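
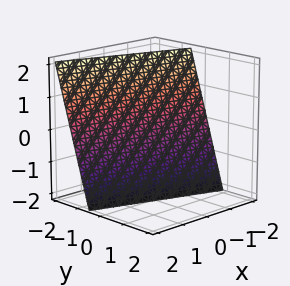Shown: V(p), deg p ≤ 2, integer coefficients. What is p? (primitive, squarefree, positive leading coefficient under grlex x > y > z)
1. deg p = 1.
2. From the visible intercepts: it crosses the x-axis at the gridline x = -2; it meets the z-axis at z = -2 (among the integer gridlines).
3. The integer polynomial consistent with all of this is the stated p.

x + 3*y + z + 2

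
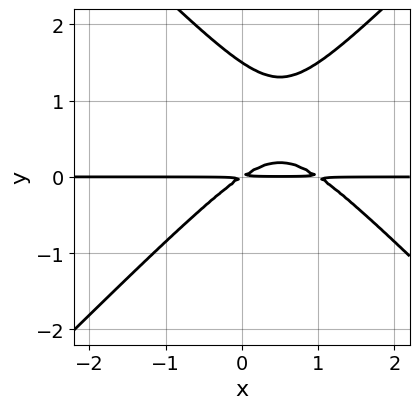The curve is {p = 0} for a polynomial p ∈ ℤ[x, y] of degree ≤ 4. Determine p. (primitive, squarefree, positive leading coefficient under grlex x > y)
2*x^2*y - 2*y^3 - 2*x*y + 3*y^2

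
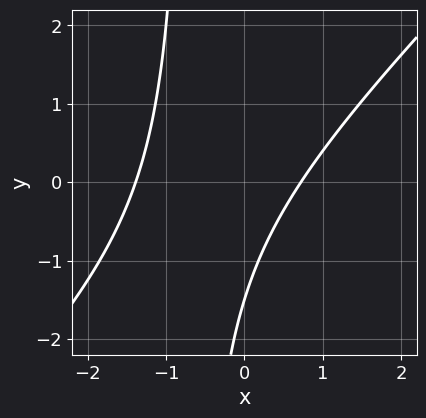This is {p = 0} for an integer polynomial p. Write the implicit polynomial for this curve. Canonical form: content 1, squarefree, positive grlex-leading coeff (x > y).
3*x^2 - 3*x*y + 2*x - 2*y - 3

(a) deg p = 2.
(b) Matching integer coefficients to the picture gives p.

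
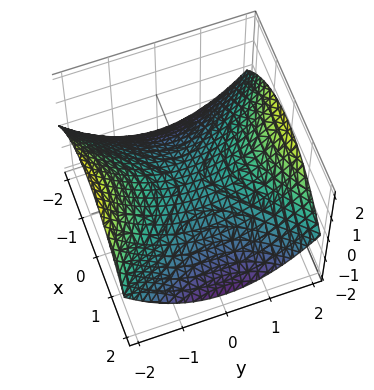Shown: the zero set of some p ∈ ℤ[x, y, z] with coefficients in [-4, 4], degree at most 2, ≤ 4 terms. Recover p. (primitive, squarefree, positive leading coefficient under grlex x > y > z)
deg p = 2.
Symmetries: the y ↦ −y reflection is a symmetry, so y appears only in even powers; mirror symmetry x ↦ −x ⇒ only even powers of x.
From the visible intercepts: one x-axis crossing is at x = 0; one z-axis crossing is at z = 0; it meets the y-axis at y = 0 (among the integer gridlines).
Assembling these constraints gives the stated polynomial.

x^2 - y^2 + 3*z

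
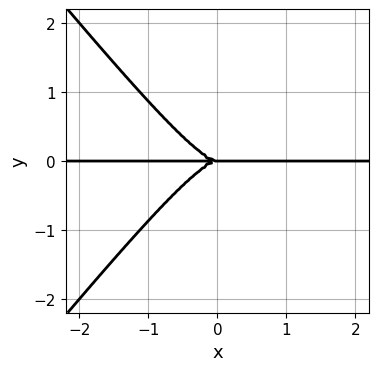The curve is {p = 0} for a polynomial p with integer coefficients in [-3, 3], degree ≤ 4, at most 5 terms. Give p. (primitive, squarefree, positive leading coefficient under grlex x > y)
3*x^3*y - 2*x*y^3 + 2*y^3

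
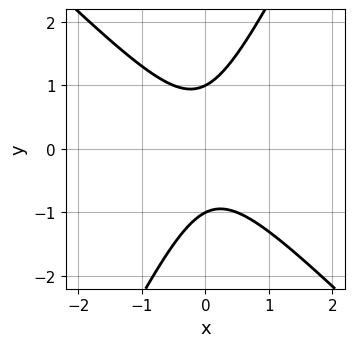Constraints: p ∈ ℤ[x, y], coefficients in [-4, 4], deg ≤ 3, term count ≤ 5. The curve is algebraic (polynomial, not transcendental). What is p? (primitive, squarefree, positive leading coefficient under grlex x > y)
(a) Degree: a generic line meets the curve in up to 2 points, so deg p = 2.
(b) From the visible intercepts: it misses every integer gridline on the x-axis; among the integer gridlines, it crosses the y-axis at y ∈ {-1, 1}.
(c) Together with the visible shape, these determine p as stated.

2*x^2 + x*y - y^2 + 1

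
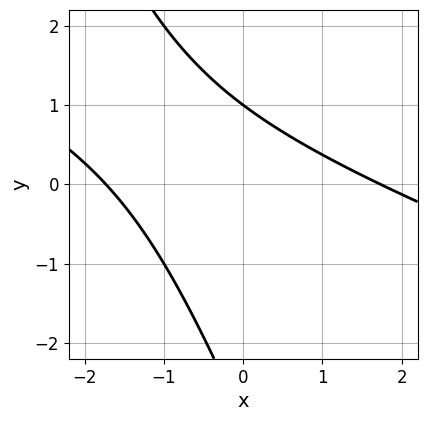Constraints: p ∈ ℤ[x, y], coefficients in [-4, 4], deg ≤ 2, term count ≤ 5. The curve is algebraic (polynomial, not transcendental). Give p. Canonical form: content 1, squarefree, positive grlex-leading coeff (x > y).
The degree is 2 — a generic line meets the curve in up to 2 points.
Observable constraints: it meets the y-axis at y = 1 (among the integer gridlines).
Fitting integer coefficients to these (and the overall shape) gives p.

x^2 + 3*x*y + y^2 + 2*y - 3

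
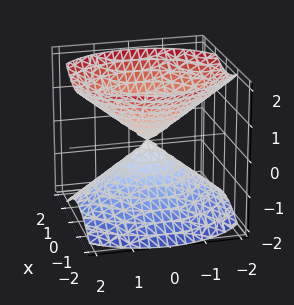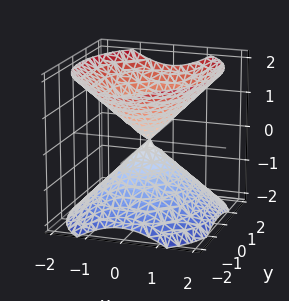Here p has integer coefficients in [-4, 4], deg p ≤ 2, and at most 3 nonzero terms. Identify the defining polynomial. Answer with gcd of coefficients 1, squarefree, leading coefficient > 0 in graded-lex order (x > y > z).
First, the picture has 2 separate pieces. They look like related sheets of one shape, so recover p as a whole.
Then, degree: a double cone through the origin; a quadric, so deg p = 2.
Next, symmetries: mirror symmetry y ↦ −y ⇒ only even powers of y; mirror symmetry z ↦ −z ⇒ only even powers of z; it's symmetric under x → −x, forcing even powers of x.
Then, from the axis intercepts and sections: it crosses the z-axis at the gridline z = 0; one x-axis crossing is at x = 0.
Finally, fitting integer coefficients to these (and the overall shape) gives p.

3*x^2 + 2*y^2 - 3*z^2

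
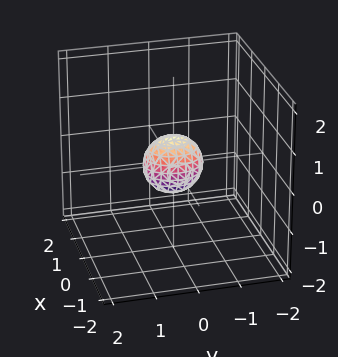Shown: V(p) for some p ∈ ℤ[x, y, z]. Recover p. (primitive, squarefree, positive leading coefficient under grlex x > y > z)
First, degree: a closed, bounded, convex surface; a quadric, so deg p = 2.
Next, symmetries: it's symmetric under x → −x, forcing even powers of x; the z ↦ −z reflection is a symmetry, so z appears only in even powers; mirror symmetry y ↦ −y ⇒ only even powers of y.
Finally, solving for integer coefficients yields p as stated.

3*x^2 + 2*y^2 + 2*z^2 - 1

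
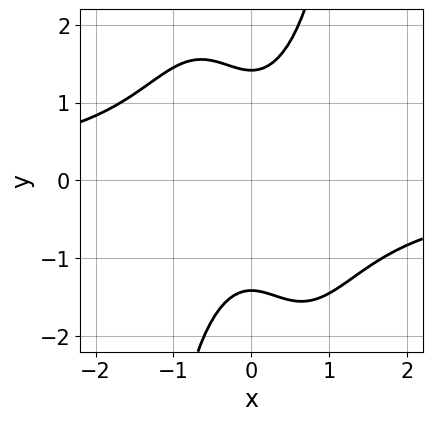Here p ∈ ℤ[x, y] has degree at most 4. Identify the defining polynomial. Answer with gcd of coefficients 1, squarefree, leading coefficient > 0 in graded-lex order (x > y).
1. deg p = 4. The shape is more complex than any degree-3 curve.
2. From the axis intercepts and sections: it misses every integer gridline on the x-axis.
3. Together with the visible shape, these determine p as stated.

2*x^3*y + 3*x^2 - y^2 + 2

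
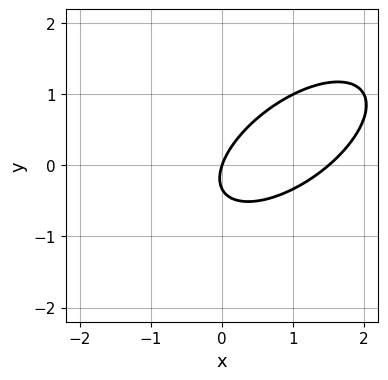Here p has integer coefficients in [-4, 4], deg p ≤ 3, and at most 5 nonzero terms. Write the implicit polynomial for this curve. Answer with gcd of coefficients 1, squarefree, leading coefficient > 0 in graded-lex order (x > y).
First, degree: the shape is more complex than any degree-1 curve, so deg p = 2.
Next, reading off the gridlines: it meets the x-axis at x = 0 (among the integer gridlines); it meets the y-axis at y = 0 (among the integer gridlines).
Finally, together with the visible shape, these determine p as stated.

2*x^2 - 3*x*y + 3*y^2 - 3*x + y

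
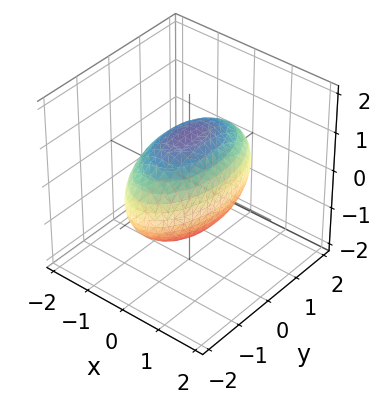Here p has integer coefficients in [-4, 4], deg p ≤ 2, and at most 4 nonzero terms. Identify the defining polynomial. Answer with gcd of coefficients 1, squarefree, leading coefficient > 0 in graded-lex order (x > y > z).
1. deg p = 2.
2. Symmetries: mirror symmetry z ↦ −z ⇒ only even powers of z; it's symmetric under x → −x, forcing even powers of x; the y ↦ −y reflection is a symmetry, so y appears only in even powers.
3. From the axis intercepts and sections: among the integer gridlines, it crosses the x-axis at x ∈ {-1, 1}.
4. Fitting integer coefficients to these (and the overall shape) gives p.

3*x^2 + y^2 + 2*z^2 - 3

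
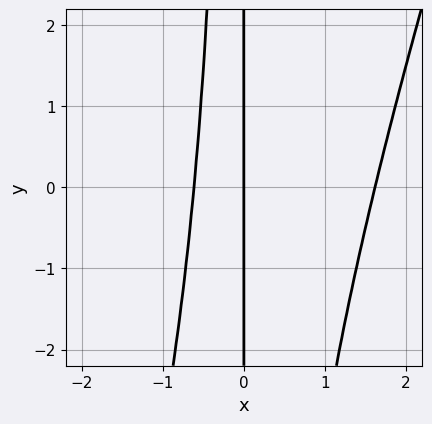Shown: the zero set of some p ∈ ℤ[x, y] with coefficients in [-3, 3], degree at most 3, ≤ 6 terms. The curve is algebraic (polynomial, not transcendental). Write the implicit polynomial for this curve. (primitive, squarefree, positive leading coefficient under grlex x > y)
3*x^3 - x^2*y - 3*x^2 - 3*x

First, the degree is 3 — no degree-2 curve has this shape.
Then, observable constraints: it meets the x-axis at x = 0 (among the integer gridlines); the visible y-axis segment lies entirely on the curve.
Finally, matching integer coefficients to the picture gives p.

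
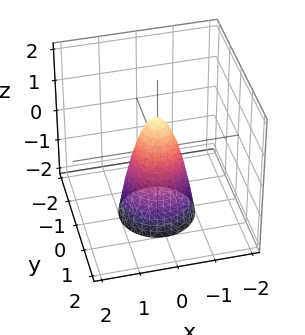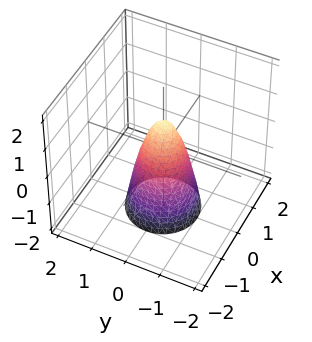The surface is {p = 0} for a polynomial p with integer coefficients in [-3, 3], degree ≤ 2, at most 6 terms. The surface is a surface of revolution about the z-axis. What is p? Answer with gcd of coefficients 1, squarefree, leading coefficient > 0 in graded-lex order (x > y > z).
1. deg p = 2. A generic line meets the surface in up to 2 points.
2. By symmetry, the surface is invariant under rotation about z: p = q(x² + y², z).
3. Observable constraints: one z-axis crossing is at z = 1; a circular section at z = 0 has radius between 0 and 1.
4. Assembling these constraints gives the stated polynomial.

3*x^2 + 3*y^2 + z - 1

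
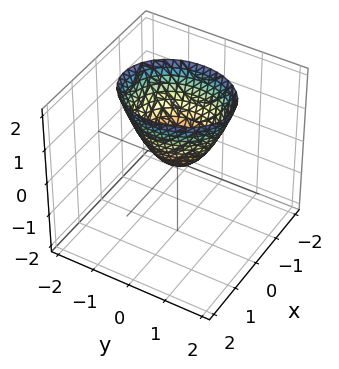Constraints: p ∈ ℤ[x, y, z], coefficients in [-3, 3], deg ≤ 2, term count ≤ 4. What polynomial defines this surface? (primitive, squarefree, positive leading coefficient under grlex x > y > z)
3*x^2 + 2*y^2 - 2*z

(a) deg p = 2. A single bowl opening along one axis; a quadric.
(b) Symmetries: the x ↦ −x reflection is a symmetry, so x appears only in even powers; the y ↦ −y reflection is a symmetry, so y appears only in even powers.
(c) Reading off the gridlines: it meets the y-axis at y = 0 (among the integer gridlines); it meets the z-axis at z = 0 (among the integer gridlines).
(d) The integer polynomial consistent with all of this is the stated p.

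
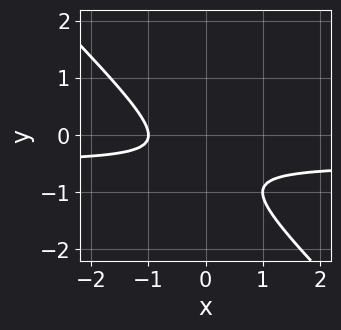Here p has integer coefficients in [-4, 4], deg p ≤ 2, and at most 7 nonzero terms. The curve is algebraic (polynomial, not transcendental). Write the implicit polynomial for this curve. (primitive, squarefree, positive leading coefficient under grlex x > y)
(a) The degree is 2 — no degree-1 curve has this shape.
(b) From the axis intercepts and sections: it crosses the x-axis at the gridline x = -1; the curve avoids every integer y-axis point in the box.
(c) Assembling these constraints gives the stated polynomial.

2*x*y + 2*y^2 + x + 2*y + 1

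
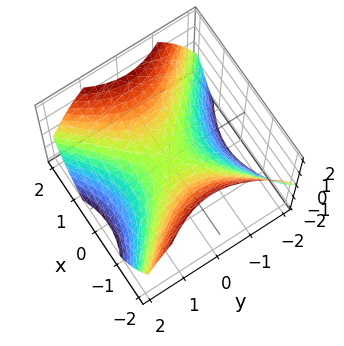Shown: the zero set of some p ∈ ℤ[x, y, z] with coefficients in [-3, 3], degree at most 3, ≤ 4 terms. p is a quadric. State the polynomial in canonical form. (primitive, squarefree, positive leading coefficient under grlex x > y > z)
2*x^2 - 2*y^2 - 3*z

1. Degree: a hyperbolic paraboloid; a quadric, so deg p = 2.
2. Symmetries: mirror symmetry x ↦ −x ⇒ only even powers of x; mirror symmetry y ↦ −y ⇒ only even powers of y.
3. Reading off the gridlines: it meets the z-axis at z = 0 (among the integer gridlines); it meets the x-axis at x = 0 (among the integer gridlines).
4. Assembling these constraints gives the stated polynomial.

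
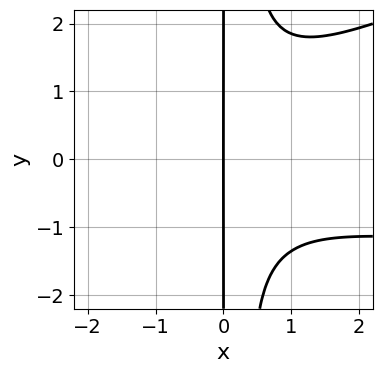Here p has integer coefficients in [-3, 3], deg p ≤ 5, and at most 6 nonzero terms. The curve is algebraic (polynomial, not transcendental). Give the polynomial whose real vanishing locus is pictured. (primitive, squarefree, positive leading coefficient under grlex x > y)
x^3*y - 3*x^2*y^2 + 2*x^3 + x*y^2 + 3*x

First, degree: a generic line meets the curve in up to 4 points, so deg p = 4.
Next, from the axis intercepts and sections: the visible y-axis segment lies entirely on the curve; one x-axis crossing is at x = 0.
Finally, fitting integer coefficients to these (and the overall shape) gives p.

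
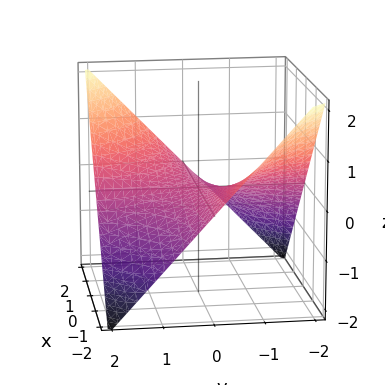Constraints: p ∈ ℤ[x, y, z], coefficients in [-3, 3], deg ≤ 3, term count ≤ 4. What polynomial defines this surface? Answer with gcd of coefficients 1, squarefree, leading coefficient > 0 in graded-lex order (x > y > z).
The degree is 2 — a hyperbolic paraboloid; a quadric.
From the visible intercepts: one z-axis crossing is at z = 0; the visible x-axis segment lies entirely on the surface.
Fitting integer coefficients to these (and the overall shape) gives p. Check: (0, 1, 0) on the y-axis lies on the surface, and p(0, 1, 0) = 0. ✓

x*y - 2*z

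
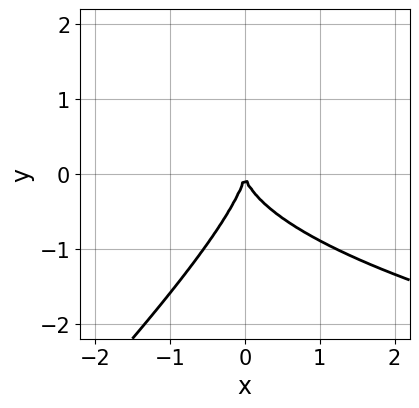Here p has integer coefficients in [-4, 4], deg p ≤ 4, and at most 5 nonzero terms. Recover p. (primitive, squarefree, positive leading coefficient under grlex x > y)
First, the degree is 3 — no degree-2 curve has this shape.
Next, from the axis intercepts and sections: it crosses the y-axis at the gridline y = 0; it crosses the x-axis at the gridline x = 0.
Finally, matching integer coefficients to the picture gives p.

2*x*y^2 - 2*y^3 - 3*x^2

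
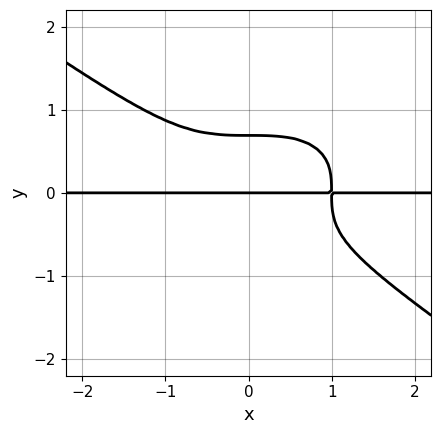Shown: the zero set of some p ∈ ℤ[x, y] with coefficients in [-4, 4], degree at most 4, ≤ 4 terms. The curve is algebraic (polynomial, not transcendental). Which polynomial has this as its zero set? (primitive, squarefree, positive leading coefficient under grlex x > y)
x^3*y + 3*y^4 - y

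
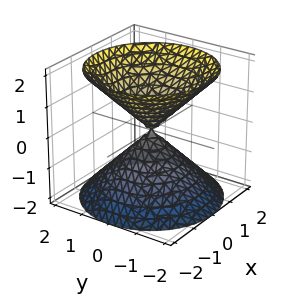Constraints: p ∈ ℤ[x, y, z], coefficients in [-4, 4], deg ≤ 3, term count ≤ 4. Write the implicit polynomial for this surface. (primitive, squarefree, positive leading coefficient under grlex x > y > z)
There are 2 components. Treating them together as one polynomial.
Degree: a double cone through the origin; a quadric, so deg p = 2.
By symmetry, every cross-section ⟂ z is a circle, so x, y appear only via x² + y²; the z ↦ −z reflection is a symmetry, so z appears only in even powers.
Reading off the gridlines: a circular section at z = 1 has radius exactly 1; it meets the x-axis at x = 0 (among the integer gridlines); it crosses the z-axis at the gridline z = 0; one y-axis crossing is at y = 0.
Putting this together gives p.

x^2 + y^2 - z^2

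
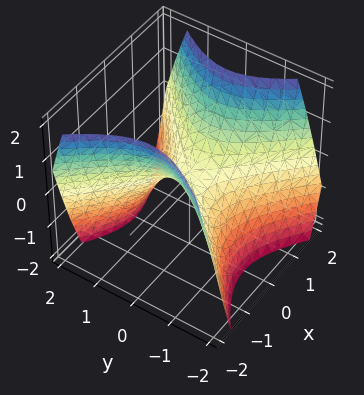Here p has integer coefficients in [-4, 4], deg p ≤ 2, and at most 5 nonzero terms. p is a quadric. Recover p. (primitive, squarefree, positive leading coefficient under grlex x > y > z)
x^2 - y^2 - z

1. The degree is 2 — a hyperbolic paraboloid; a quadric.
2. Symmetries: mirror symmetry y ↦ −y ⇒ only even powers of y; it's symmetric under x → −x, forcing even powers of x.
3. From the visible intercepts: it crosses the y-axis at the gridline y = 0; it meets the z-axis at z = 0 (among the integer gridlines); it meets the x-axis at x = 0 (among the integer gridlines).
4. Putting this together gives p.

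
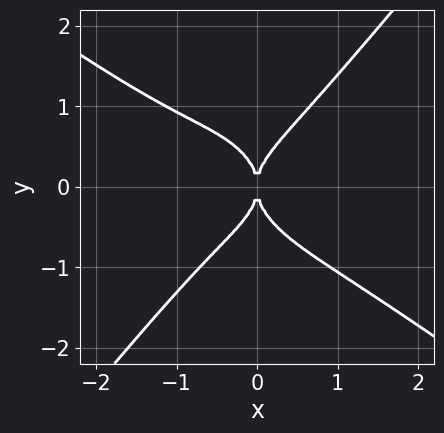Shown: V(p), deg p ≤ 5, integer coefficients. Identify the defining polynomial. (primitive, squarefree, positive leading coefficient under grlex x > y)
First, the degree is 4 — no degree-3 curve has this shape.
Then, reading off the gridlines: one y-axis crossing is at y = 0; it meets the x-axis at x = 0 (among the integer gridlines).
Finally, putting this together gives p.

3*x^4 + 3*x^3*y - 3*y^4 + x^3 + 3*x^2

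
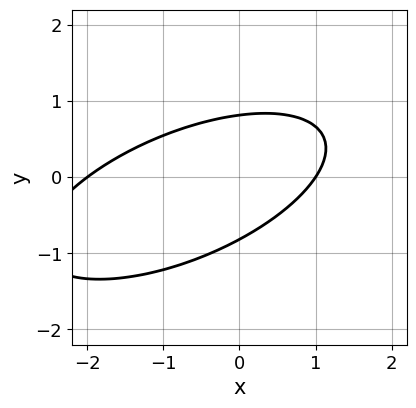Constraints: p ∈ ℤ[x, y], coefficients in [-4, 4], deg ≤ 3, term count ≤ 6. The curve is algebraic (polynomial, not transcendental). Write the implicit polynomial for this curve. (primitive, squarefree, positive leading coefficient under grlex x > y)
x^2 - 2*x*y + 3*y^2 + x - 2

The degree is 2 — a generic line meets the curve in up to 2 points.
From the axis intercepts and sections: among the integer gridlines, it crosses the x-axis at x ∈ {-2, 1}.
The integer polynomial consistent with all of this is the stated p.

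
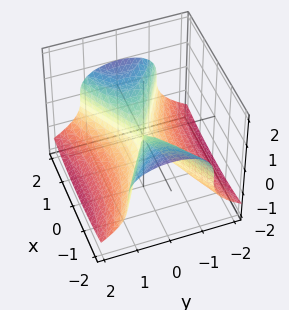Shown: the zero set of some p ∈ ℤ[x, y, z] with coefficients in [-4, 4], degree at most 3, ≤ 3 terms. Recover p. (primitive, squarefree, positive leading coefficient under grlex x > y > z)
(a) The degree is 3 — the shape is more complex than any degree-2 surface.
(b) Reading off the gridlines: it meets the z-axis at z = 0 (among the integer gridlines); one x-axis crossing is at x = 0; one y-axis crossing is at y = 0.
(c) The integer polynomial consistent with all of this is the stated p.

3*z^3 - x^2 + 3*y^2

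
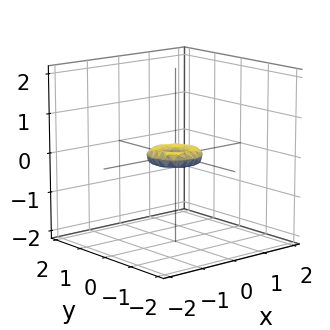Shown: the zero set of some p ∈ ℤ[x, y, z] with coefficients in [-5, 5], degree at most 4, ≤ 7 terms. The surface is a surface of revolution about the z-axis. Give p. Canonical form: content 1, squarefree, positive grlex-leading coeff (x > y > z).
2*x^4 + 4*x^2*y^2 + 2*y^4 - x^2 - y^2 + 3*z^2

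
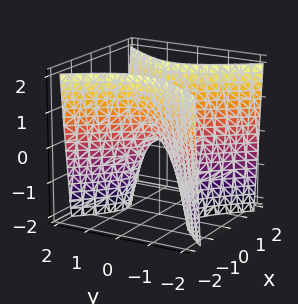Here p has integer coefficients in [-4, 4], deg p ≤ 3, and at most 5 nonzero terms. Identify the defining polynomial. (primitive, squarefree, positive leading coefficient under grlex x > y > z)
3*x^2 - 2*y^2 - z

First, deg p = 2. A saddle surface; a quadric.
Then, symmetries: the y ↦ −y reflection is a symmetry, so y appears only in even powers; the x ↦ −x reflection is a symmetry, so x appears only in even powers.
Next, reading off the gridlines: one z-axis crossing is at z = 0; it crosses the y-axis at the gridline y = 0.
Finally, fitting integer coefficients to these (and the overall shape) gives p.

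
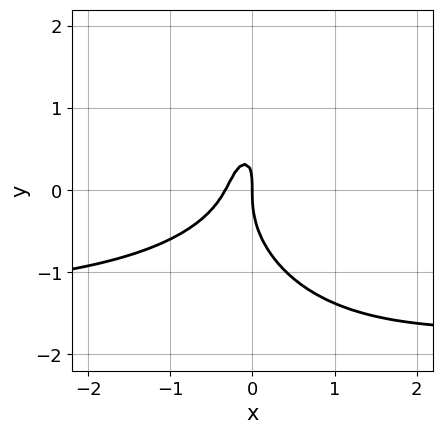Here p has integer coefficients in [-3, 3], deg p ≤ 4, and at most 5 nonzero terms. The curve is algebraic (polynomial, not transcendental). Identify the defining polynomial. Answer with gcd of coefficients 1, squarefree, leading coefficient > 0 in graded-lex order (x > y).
Degree: no degree-2 curve has this shape, so deg p = 3.
Checking where it meets the axes: it meets the x-axis at x = 0 (among the integer gridlines); it crosses the y-axis at the gridline y = 0.
Fitting integer coefficients to these (and the overall shape) gives p.

2*x^2*y + y^3 + 3*x^2 - x*y + x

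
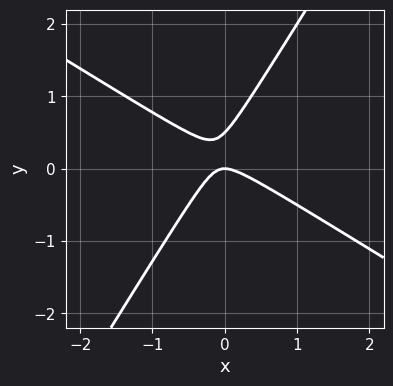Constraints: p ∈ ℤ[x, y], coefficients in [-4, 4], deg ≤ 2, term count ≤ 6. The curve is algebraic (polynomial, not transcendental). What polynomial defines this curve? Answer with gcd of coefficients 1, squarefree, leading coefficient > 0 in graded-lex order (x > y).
First, the degree is 2 — a generic line meets the curve in up to 2 points.
Next, from the visible intercepts: it meets the x-axis at x = 0 (among the integer gridlines); one y-axis crossing is at y = 0.
Finally, assembling these constraints gives the stated polynomial.

2*x^2 + 2*x*y - 2*y^2 + y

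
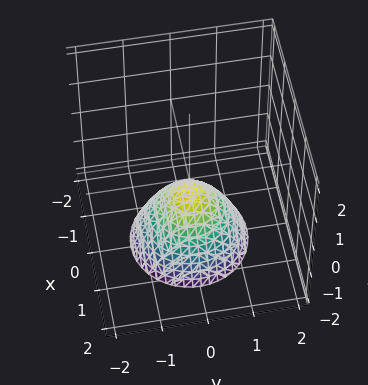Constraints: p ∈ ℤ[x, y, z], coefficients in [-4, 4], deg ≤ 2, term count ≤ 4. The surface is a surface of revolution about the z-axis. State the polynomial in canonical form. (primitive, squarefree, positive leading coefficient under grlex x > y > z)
2*x^2 + 2*y^2 + 2*z + 1

deg p = 2. A generic line meets the surface in up to 2 points.
Symmetries: rotational symmetry about the z-axis ⇒ p depends on x, y only through x² + y².
From the visible intercepts: the surface avoids every integer y-axis point in the box; a circular section at z = -1 has radius between 0 and 1; no x-intercept at any integer in the box.
The integer polynomial consistent with all of this is the stated p.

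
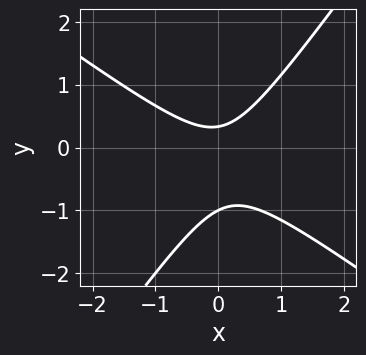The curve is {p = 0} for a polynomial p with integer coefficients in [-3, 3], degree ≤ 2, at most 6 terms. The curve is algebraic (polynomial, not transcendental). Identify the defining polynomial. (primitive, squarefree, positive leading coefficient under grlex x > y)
(a) deg p = 2. No degree-1 curve has this shape.
(b) Checking where it meets the axes: one y-axis crossing is at y = -1; it misses every integer gridline on the x-axis.
(c) Fitting integer coefficients to these (and the overall shape) gives p.

3*x^2 + 2*x*y - 3*y^2 - 2*y + 1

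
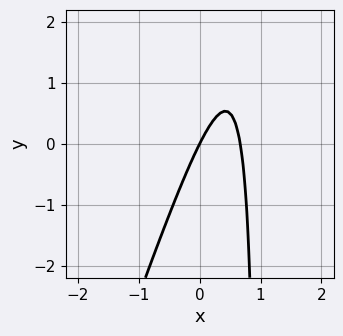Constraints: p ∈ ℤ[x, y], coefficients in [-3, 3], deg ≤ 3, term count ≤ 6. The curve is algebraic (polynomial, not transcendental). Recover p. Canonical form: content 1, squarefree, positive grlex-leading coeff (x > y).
(a) Degree: no degree-1 curve has this shape, so deg p = 2.
(b) Checking where it meets the axes: one y-axis crossing is at y = 0; one x-axis crossing is at x = 0.
(c) Fitting integer coefficients to these (and the overall shape) gives p.

3*x^2 - x*y - 2*x + y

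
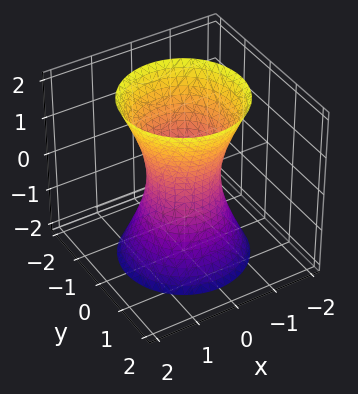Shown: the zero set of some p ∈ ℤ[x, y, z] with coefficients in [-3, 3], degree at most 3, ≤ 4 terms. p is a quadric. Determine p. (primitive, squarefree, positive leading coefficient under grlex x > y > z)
First, the degree is 2 — an hourglass — one-sheet hyperboloid; a quadric.
Then, symmetries: rotational symmetry about the z-axis ⇒ p depends on x, y only through x² + y²; the z ↦ −z reflection is a symmetry, so z appears only in even powers.
Next, observable constraints: a circular section at z = -1 has radius exactly 1; it misses every integer gridline on the z-axis.
Finally, solving for integer coefficients yields p as stated.

3*x^2 + 3*y^2 - z^2 - 2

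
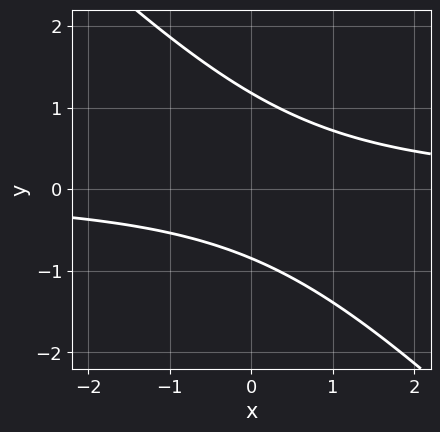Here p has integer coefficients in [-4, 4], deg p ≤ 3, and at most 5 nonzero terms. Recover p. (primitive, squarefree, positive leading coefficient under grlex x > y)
3*x*y + 3*y^2 - y - 3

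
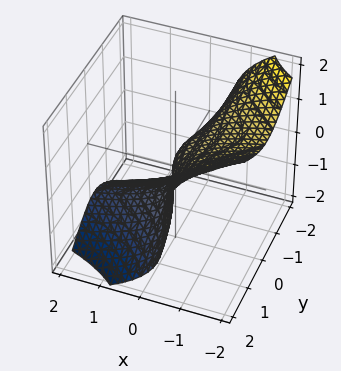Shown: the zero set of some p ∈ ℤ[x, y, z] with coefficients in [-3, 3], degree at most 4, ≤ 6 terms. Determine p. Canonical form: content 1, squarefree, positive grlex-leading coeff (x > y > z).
3*x*y^2 + 2*z^3 + 2*y^2 + 3*x

Degree: the shape is more complex than any degree-2 surface, so deg p = 3.
From the axis intercepts and sections: it crosses the y-axis at the gridline y = 0; it crosses the z-axis at the gridline z = 0.
Together with the visible shape, these determine p as stated.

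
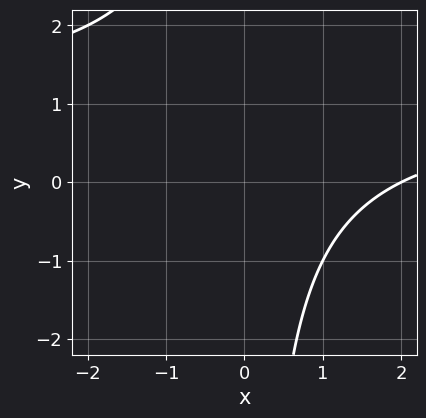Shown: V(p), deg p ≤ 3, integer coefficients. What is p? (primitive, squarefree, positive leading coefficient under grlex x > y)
deg p = 2.
Against the integer gridlines: it misses every integer gridline on the y-axis; one x-axis crossing is at x = 2.
Together with the visible shape, these determine p as stated.

x*y - x + 2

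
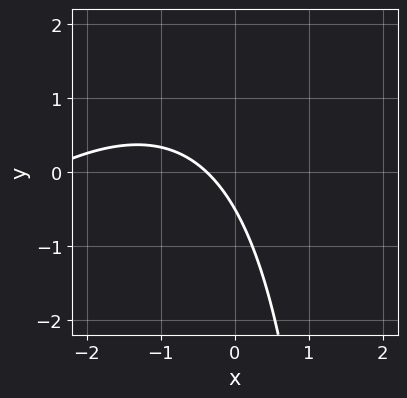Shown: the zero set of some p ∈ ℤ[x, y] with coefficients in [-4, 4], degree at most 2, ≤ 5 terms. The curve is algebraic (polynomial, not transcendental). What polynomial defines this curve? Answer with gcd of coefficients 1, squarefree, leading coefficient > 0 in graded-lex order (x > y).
x^2 - x*y + 3*x + 2*y + 1

First, degree: the shape is more complex than any degree-1 curve, so deg p = 2.
Finally, the integer polynomial consistent with all of this is the stated p.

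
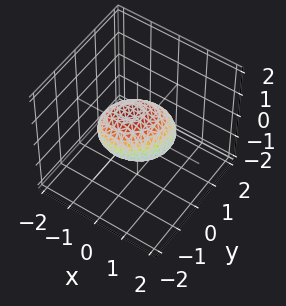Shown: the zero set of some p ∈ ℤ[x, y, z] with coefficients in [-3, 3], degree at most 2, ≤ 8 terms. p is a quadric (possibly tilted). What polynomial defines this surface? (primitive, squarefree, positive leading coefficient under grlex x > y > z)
2*x^2 - x*y + x*z + 2*y^2 + 3*z^2 - 2

First, degree: no degree-1 surface has this shape, so deg p = 2.
Then, from the axis intercepts and sections: the x-axis gridline crossings are at x ∈ {-1, 1}; the y-axis gridline crossings are at y ∈ {-1, 1}.
Finally, the integer polynomial consistent with all of this is the stated p.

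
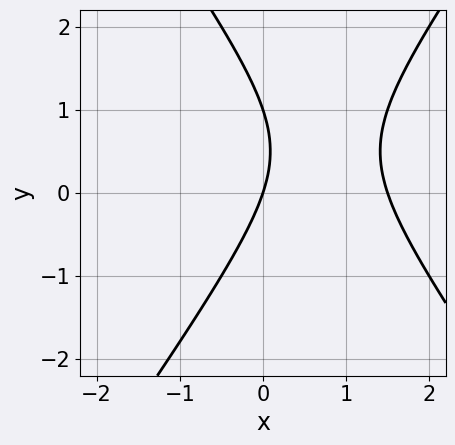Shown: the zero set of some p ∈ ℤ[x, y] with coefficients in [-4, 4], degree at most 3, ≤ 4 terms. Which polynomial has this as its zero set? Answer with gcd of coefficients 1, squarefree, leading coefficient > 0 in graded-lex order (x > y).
2*x^2 - y^2 - 3*x + y

The degree is 2 — the shape is more complex than any degree-1 curve.
From the visible intercepts: among the integer gridlines, it crosses the y-axis at y ∈ {0, 1}; it meets the x-axis at x = 0 (among the integer gridlines).
Solving for integer coefficients yields p as stated.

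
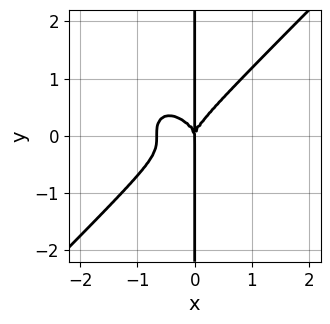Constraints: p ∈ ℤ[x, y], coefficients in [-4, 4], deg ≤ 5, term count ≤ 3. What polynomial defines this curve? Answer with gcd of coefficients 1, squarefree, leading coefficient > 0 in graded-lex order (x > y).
3*x^4 - 3*x*y^3 + 2*x^3

1. Degree: a generic line meets the curve in up to 4 points, so deg p = 4.
2. Observable constraints: every point of the y-axis in the box is on the curve; it meets the x-axis at x = 0 (among the integer gridlines).
3. Assembling these constraints gives the stated polynomial.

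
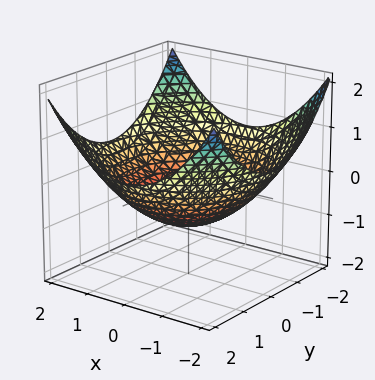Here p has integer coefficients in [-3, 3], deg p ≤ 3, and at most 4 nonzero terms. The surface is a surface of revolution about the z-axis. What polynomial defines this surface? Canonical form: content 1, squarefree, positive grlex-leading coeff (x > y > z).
x^2 + y^2 - 3*z - 3

(a) The degree is 2 — the shape is more complex than any degree-1 surface.
(b) By symmetry, every cross-section ⟂ z is a circle, so x, y appear only via x² + y².
(c) From the axis intercepts and sections: a circular section at z = 0 has radius between 1 and 2; it meets the z-axis at z = -1 (among the integer gridlines).
(d) Assembling these constraints gives the stated polynomial.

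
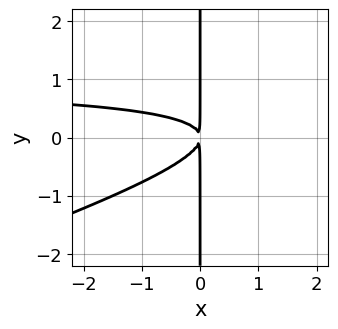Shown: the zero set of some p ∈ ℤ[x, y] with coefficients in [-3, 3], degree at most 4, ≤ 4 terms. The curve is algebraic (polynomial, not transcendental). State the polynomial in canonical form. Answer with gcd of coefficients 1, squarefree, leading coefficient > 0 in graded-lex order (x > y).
(a) deg p = 3. The shape is more complex than any degree-2 curve.
(b) Against the integer gridlines: the visible y-axis segment lies entirely on the curve.
(c) Matching integer coefficients to the picture gives p.

x^2*y - 3*x*y^2 - x^2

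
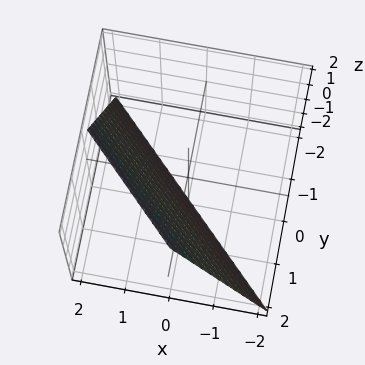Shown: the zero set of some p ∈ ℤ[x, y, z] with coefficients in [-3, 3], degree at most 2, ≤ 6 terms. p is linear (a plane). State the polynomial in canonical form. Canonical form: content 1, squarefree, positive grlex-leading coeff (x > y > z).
2*x + 2*y - z - 2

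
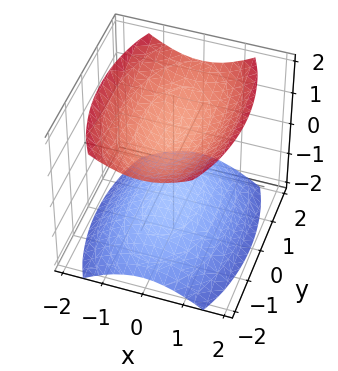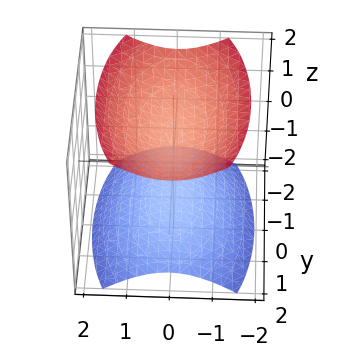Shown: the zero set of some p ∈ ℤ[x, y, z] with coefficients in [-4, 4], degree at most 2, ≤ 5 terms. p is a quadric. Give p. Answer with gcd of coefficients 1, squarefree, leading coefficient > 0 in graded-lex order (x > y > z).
3*x^2 + y^2 - 3*z^2 + 3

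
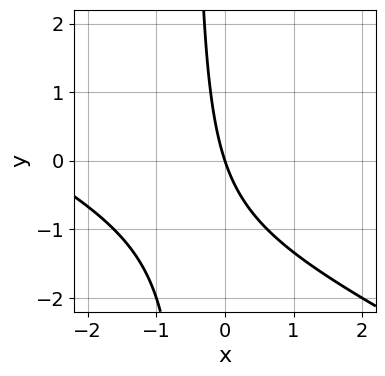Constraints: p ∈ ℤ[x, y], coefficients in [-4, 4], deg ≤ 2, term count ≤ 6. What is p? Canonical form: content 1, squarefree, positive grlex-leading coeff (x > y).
x^2 + 2*x*y + 3*x + y

The degree is 2 — no degree-1 curve has this shape.
Observable constraints: one x-axis crossing is at x = 0; it crosses the y-axis at the gridline y = 0.
Solving for integer coefficients yields p as stated.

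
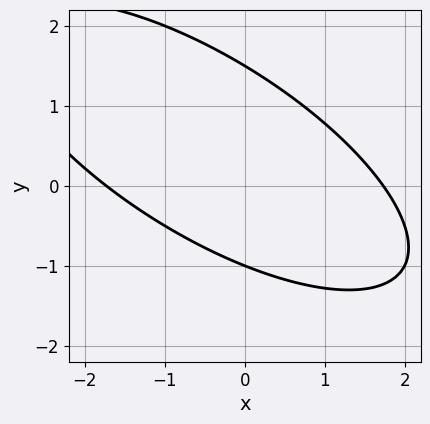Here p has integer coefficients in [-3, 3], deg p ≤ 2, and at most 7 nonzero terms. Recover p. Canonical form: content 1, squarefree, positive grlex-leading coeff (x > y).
(a) deg p = 2.
(b) Against the integer gridlines: it crosses the y-axis at the gridline y = -1.
(c) These observations pin down the coefficients.

x^2 + 2*x*y + 2*y^2 - y - 3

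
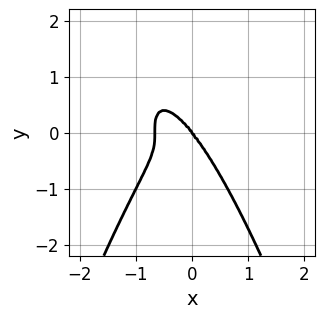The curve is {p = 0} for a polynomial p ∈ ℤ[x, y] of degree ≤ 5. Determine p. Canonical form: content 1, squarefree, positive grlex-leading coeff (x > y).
(a) Degree: a generic line meets the curve in up to 4 points, so deg p = 4.
(b) Observable constraints: one x-axis crossing is at x = 0; it meets the y-axis at y = 0 (among the integer gridlines).
(c) These observations pin down the coefficients.

3*x^4 + 2*x^3 + y^3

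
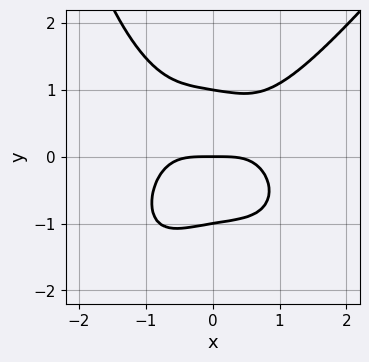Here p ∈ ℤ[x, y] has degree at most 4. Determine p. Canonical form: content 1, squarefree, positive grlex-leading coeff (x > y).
2*x^4 - x*y^3 - 3*y^3 + 3*y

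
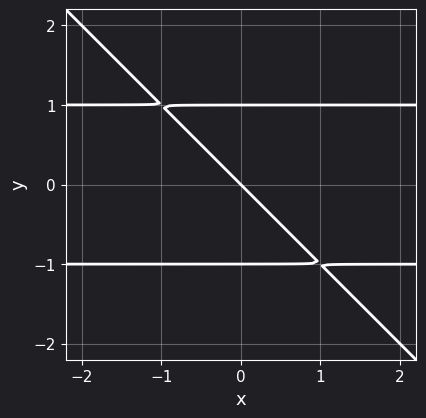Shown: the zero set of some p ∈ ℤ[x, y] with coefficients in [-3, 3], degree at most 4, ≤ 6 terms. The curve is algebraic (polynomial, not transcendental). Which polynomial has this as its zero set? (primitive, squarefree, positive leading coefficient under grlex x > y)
(a) Degree: the shape is more complex than any degree-2 curve, so deg p = 3.
(b) From the axis intercepts and sections: the y-axis gridline crossings are at y ∈ {-1, 0, 1}; it meets the x-axis at x = 0 (among the integer gridlines).
(c) Assembling these constraints gives the stated polynomial.

x*y^2 + y^3 - x - y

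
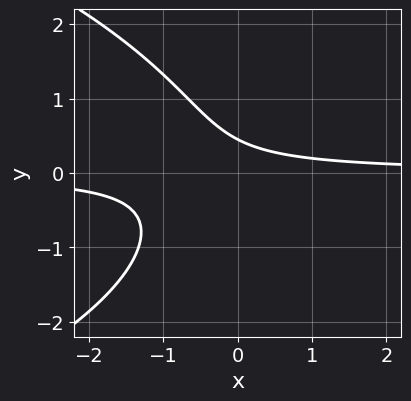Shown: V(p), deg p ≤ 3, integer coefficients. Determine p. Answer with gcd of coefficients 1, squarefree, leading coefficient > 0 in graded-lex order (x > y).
y^3 + 3*x*y + 2*y - 1

1. The degree is 3 — the shape is more complex than any degree-2 curve.
2. Against the integer gridlines: no x-intercept at any integer in the box.
3. Together with the visible shape, these determine p as stated.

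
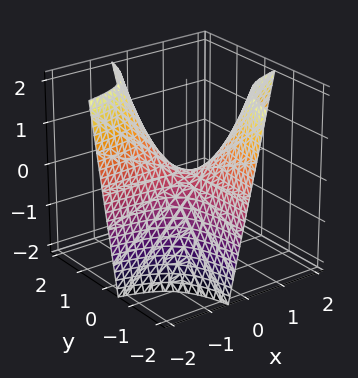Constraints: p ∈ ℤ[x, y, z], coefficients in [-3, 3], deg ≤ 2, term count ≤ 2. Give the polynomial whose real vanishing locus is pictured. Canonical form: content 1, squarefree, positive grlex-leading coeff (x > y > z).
2*x*y + z

(a) Degree: the shape is more complex than any degree-1 surface, so deg p = 2.
(b) Observable constraints: every point of the x-axis in the box is on the surface; every point of the y-axis in the box is on the surface.
(c) Fitting integer coefficients to these (and the overall shape) gives p.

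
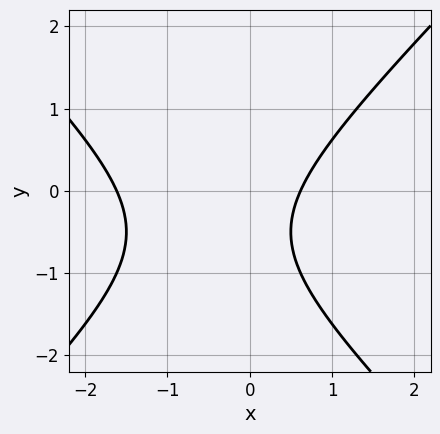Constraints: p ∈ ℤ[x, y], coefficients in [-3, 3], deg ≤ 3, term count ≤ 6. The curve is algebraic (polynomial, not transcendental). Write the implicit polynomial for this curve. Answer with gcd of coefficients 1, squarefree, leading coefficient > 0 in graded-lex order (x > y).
x^2 - y^2 + x - y - 1

1. The degree is 2 — no degree-1 curve has this shape.
2. Checking where it meets the axes: it misses every integer gridline on the y-axis.
3. These observations pin down the coefficients.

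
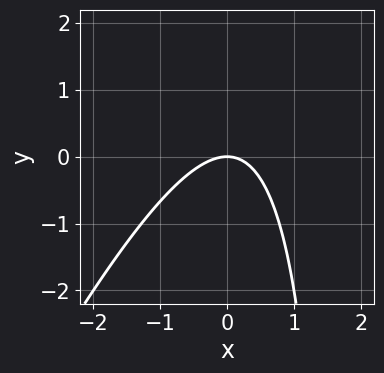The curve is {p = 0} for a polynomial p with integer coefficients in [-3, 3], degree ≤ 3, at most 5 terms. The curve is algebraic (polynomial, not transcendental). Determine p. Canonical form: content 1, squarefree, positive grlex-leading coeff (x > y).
First, degree: a generic line meets the curve in up to 2 points, so deg p = 2.
Then, against the integer gridlines: it meets the y-axis at y = 0 (among the integer gridlines); one x-axis crossing is at x = 0.
Finally, assembling these constraints gives the stated polynomial.

2*x^2 - x*y + 2*y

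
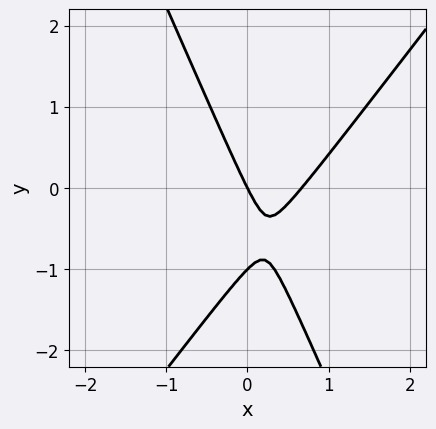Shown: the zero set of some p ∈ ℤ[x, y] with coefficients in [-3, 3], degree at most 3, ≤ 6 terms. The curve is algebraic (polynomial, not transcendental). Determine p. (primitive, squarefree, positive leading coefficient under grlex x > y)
3*x^2 - x*y - y^2 - 2*x - y

1. Degree: a generic line meets the curve in up to 2 points, so deg p = 2.
2. From the visible intercepts: among the integer gridlines, it crosses the y-axis at y ∈ {-1, 0}; it crosses the x-axis at the gridline x = 0.
3. Solving for integer coefficients yields p as stated.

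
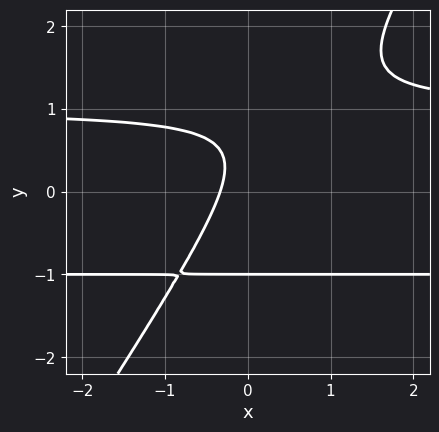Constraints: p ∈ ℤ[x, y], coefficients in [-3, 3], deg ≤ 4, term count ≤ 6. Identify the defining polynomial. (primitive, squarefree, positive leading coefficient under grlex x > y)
1. Degree: the shape is more complex than any degree-2 curve, so deg p = 3.
2. Against the integer gridlines: one y-axis crossing is at y = -1.
3. Matching integer coefficients to the picture gives p.

3*x*y^2 - 2*y^3 - 3*x + y - 1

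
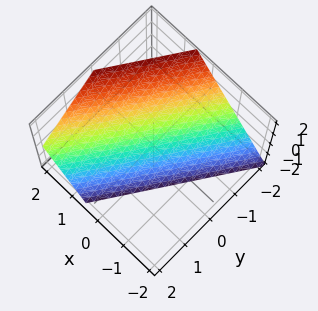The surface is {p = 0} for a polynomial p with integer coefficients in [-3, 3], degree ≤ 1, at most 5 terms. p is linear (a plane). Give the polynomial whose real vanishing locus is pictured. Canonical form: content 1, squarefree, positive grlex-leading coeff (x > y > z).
3*x - 2*y - 2*z - 2

First, deg p = 1.
Next, from the axis intercepts and sections: one y-axis crossing is at y = -1; it meets the z-axis at z = -1 (among the integer gridlines).
Finally, together with the visible shape, these determine p as stated.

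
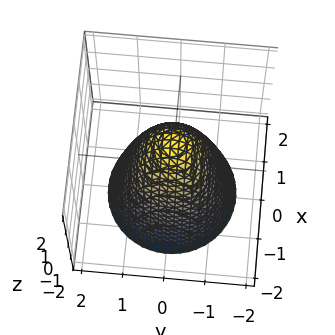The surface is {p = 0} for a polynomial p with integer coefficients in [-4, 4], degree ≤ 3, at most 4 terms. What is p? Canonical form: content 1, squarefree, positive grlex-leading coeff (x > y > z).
deg p = 2.
Symmetries: the surface is invariant under rotation about z: p = q(x² + y², z).
Checking where it meets the axes: the x-axis gridline crossings are at x ∈ {-1, 1}; among the integer gridlines, it crosses the y-axis at y ∈ {-1, 1}; a circular section at z = -1 has radius between 1 and 2.
These observations pin down the coefficients.

3*x^2 + 3*y^2 + 2*z - 3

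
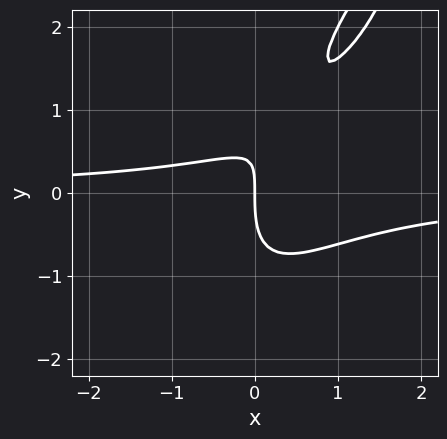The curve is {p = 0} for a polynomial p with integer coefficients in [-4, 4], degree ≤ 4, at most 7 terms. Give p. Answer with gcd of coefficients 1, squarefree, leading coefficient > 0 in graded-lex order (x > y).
3*x^2*y - 3*x*y^2 + y^3 - 2*x*y + 2*x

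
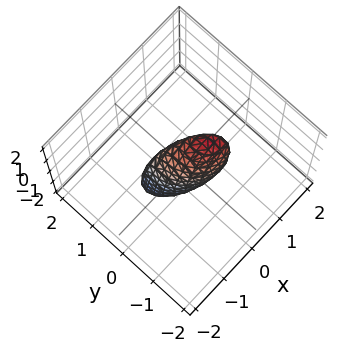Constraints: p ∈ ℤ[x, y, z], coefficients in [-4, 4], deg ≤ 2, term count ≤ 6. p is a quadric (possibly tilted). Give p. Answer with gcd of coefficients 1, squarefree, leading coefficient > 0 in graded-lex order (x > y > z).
3*x^2 + 3*x*y - 2*x*z + 3*y^2 + z^2 - 1

1. deg p = 2. The shape is more complex than any degree-1 surface.
2. Reading off the gridlines: the z-axis gridline crossings are at z ∈ {-1, 1}.
3. Assembling these constraints gives the stated polynomial.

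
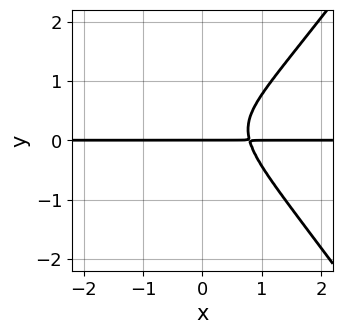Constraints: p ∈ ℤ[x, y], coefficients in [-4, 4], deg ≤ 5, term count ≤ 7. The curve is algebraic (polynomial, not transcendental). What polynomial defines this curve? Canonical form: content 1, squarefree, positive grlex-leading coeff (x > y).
2*x^3*y - x*y^3 - 2*y^3 + y^2 - y

1. deg p = 4.
2. Against the integer gridlines: the visible x-axis segment lies entirely on the curve; it meets the y-axis at y = 0 (among the integer gridlines).
3. The integer polynomial consistent with all of this is the stated p.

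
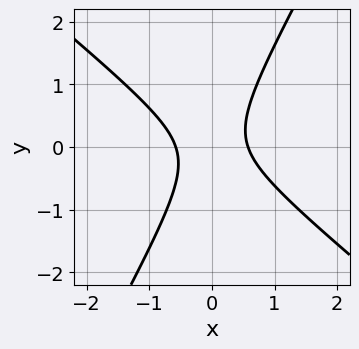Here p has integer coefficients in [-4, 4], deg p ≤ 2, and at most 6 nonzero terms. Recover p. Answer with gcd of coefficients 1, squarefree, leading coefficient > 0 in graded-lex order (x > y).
The degree is 2 — the shape is more complex than any degree-1 curve.
From the axis intercepts and sections: the curve avoids every integer y-axis point in the box.
These observations pin down the coefficients.

3*x^2 + 2*x*y - 2*y^2 - 1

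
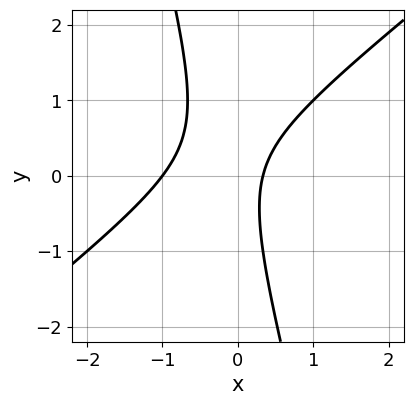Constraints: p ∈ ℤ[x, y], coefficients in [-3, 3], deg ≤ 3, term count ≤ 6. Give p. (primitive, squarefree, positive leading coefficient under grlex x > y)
(a) The degree is 2 — the shape is more complex than any degree-1 curve.
(b) From the axis intercepts and sections: it meets the x-axis at x = -1 (among the integer gridlines); the curve avoids every integer y-axis point in the box.
(c) The integer polynomial consistent with all of this is the stated p.

3*x^2 - 3*x*y - y^2 + 2*x - 1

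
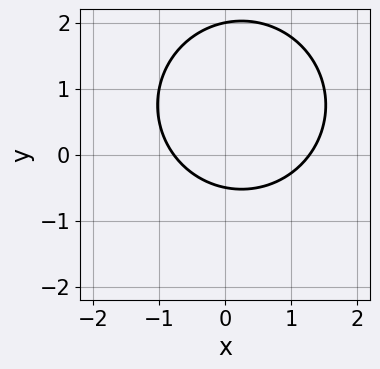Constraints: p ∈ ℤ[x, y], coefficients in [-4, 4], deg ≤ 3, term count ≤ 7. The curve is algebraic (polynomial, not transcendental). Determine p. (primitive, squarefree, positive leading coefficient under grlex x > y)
The degree is 2 — a generic line meets the curve in up to 2 points.
Reading off the gridlines: it crosses the y-axis at the gridline y = 2.
The integer polynomial consistent with all of this is the stated p.

2*x^2 + 2*y^2 - x - 3*y - 2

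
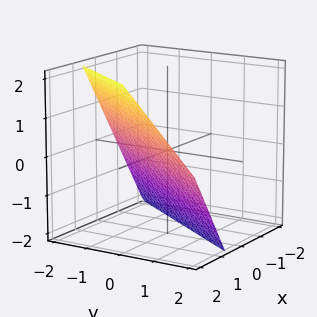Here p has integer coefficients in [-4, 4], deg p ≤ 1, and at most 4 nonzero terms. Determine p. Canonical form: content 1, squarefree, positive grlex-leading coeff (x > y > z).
First, deg p = 1. The surface is flat (a plane).
Next, from the axis intercepts and sections: it meets the z-axis at z = -1 (among the integer gridlines); it meets the y-axis at y = -1 (among the integer gridlines).
Finally, together with the visible shape, these determine p as stated.

3*x - 2*y - 2*z - 2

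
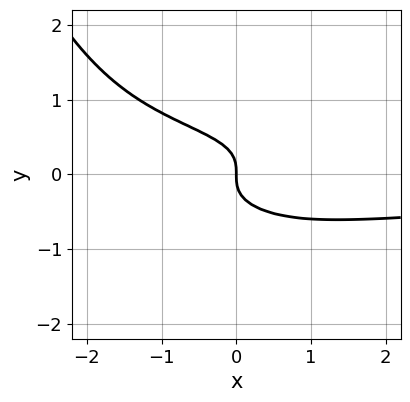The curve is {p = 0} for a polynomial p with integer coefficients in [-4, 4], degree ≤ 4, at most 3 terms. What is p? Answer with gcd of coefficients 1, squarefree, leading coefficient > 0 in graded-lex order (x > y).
1. The degree is 4 — a generic line meets the curve in up to 4 points.
2. Against the integer gridlines: it meets the y-axis at y = 0 (among the integer gridlines); it meets the x-axis at x = 0 (among the integer gridlines).
3. Matching integer coefficients to the picture gives p.

x^2*y^2 - 3*y^3 - x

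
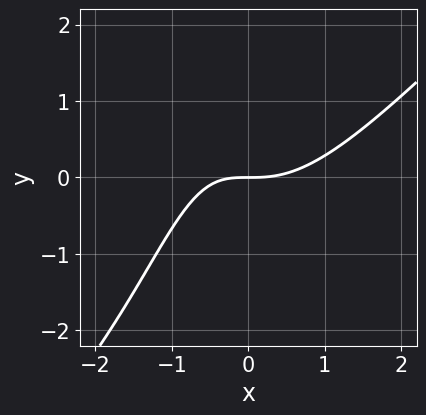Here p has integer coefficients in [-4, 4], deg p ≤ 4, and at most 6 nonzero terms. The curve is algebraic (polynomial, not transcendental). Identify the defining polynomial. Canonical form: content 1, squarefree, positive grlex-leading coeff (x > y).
2*x^3 - 2*x^2*y - 2*x*y - 3*y

First, degree: the shape is more complex than any degree-2 curve, so deg p = 3.
Then, observable constraints: it meets the y-axis at y = 0 (among the integer gridlines); one x-axis crossing is at x = 0.
Finally, putting this together gives p.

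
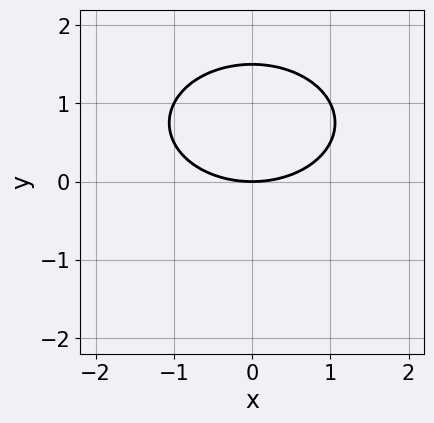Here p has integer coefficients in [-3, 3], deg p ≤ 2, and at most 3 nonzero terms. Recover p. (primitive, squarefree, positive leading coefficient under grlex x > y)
First, the degree is 2 — a generic line meets the curve in up to 2 points.
Then, symmetries: mirror symmetry x ↦ −x ⇒ only even powers of x.
Then, from the visible intercepts: one y-axis crossing is at y = 0; one x-axis crossing is at x = 0.
Finally, these observations pin down the coefficients.

x^2 + 2*y^2 - 3*y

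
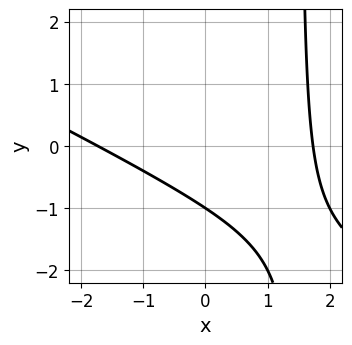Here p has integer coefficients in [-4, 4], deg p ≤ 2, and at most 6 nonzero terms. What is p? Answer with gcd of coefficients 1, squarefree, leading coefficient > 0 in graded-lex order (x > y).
1. deg p = 2. A generic line meets the curve in up to 2 points.
2. Against the integer gridlines: it crosses the y-axis at the gridline y = -1.
3. Solving for integer coefficients yields p as stated.

x^2 + 2*x*y - 3*y - 3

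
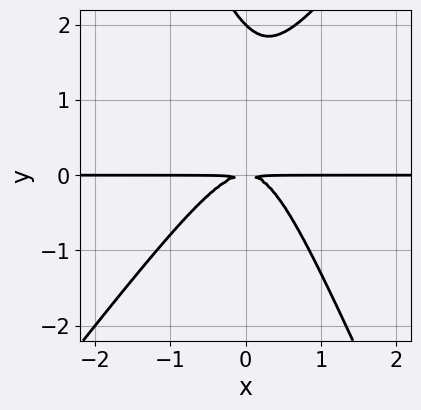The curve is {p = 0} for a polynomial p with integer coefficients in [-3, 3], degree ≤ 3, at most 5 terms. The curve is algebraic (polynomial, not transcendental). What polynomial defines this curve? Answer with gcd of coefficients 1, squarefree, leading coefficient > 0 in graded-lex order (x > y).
3*x^2*y - x*y^2 - y^3 + 2*y^2

1. The degree is 3 — the shape is more complex than any degree-2 curve.
2. Against the integer gridlines: every point of the x-axis in the box is on the curve; one y-axis crossing is at y = 2.
3. Assembling these constraints gives the stated polynomial.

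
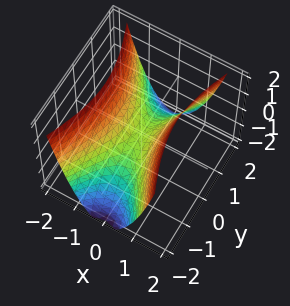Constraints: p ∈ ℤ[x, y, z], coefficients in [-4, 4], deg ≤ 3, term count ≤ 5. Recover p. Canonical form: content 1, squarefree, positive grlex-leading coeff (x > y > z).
3*x^2 - y^2 - 2*z

First, degree: a hyperbolic paraboloid; a quadric, so deg p = 2.
Next, symmetries: mirror symmetry y ↦ −y ⇒ only even powers of y; the x ↦ −x reflection is a symmetry, so x appears only in even powers.
Then, against the integer gridlines: it crosses the z-axis at the gridline z = 0; it meets the x-axis at x = 0 (among the integer gridlines); one y-axis crossing is at y = 0.
Finally, these observations pin down the coefficients.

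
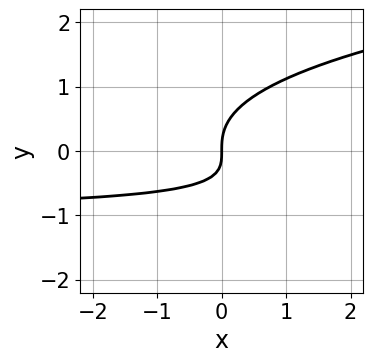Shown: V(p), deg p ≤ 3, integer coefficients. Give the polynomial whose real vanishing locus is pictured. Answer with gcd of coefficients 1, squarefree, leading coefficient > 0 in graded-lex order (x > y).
3*y^3 - 2*x*y - 2*x

First, deg p = 3.
Next, reading off the gridlines: it crosses the y-axis at the gridline y = 0; it crosses the x-axis at the gridline x = 0.
Finally, matching integer coefficients to the picture gives p.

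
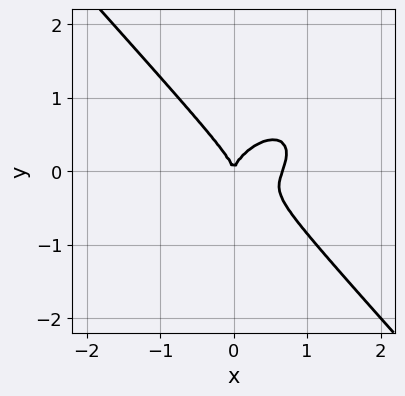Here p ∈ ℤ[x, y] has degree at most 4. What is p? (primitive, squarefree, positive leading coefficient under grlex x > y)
(a) deg p = 3. No degree-2 curve has this shape.
(b) From the axis intercepts and sections: it crosses the y-axis at the gridline y = 0; one x-axis crossing is at x = 0.
(c) Assembling these constraints gives the stated polynomial.

3*x^3 - x^2*y + 3*y^3 - 2*x^2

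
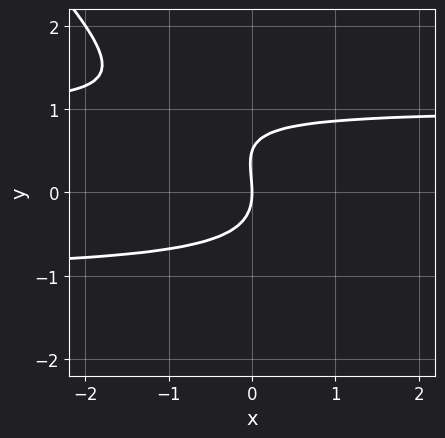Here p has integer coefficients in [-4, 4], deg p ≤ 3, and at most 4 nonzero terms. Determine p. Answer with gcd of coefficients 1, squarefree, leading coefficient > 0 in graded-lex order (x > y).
First, degree: the shape is more complex than any degree-2 curve, so deg p = 3.
Next, reading off the gridlines: it crosses the y-axis at the gridline y = 0; it meets the x-axis at x = 0 (among the integer gridlines).
Finally, putting this together gives p.

2*x*y^2 + 2*y^3 - y^2 - 2*x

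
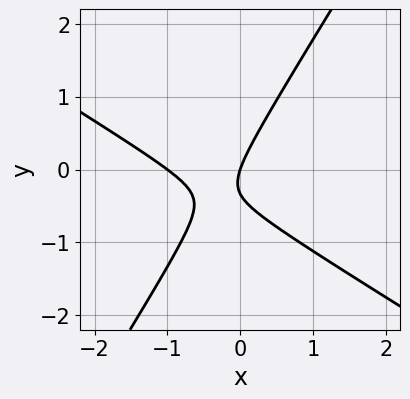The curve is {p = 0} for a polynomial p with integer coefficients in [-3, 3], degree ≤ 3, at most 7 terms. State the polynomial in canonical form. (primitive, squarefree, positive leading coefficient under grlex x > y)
3*x^2 + 3*x*y - 3*y^2 + 3*x - y

1. Degree: the shape is more complex than any degree-1 curve, so deg p = 2.
2. Against the integer gridlines: one y-axis crossing is at y = 0; the x-axis gridline crossings are at x ∈ {-1, 0}.
3. Solving for integer coefficients yields p as stated.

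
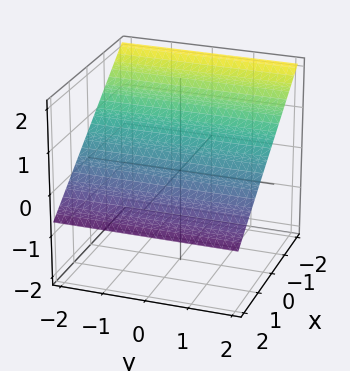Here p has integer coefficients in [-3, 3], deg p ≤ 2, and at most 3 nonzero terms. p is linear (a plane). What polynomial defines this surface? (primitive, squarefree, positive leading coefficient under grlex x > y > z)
2*x + 3*z - 2

1. deg p = 1.
2. Checking where it meets the axes: no y-intercept at any integer in the box; it meets the x-axis at x = 1 (among the integer gridlines).
3. Matching integer coefficients to the picture gives p.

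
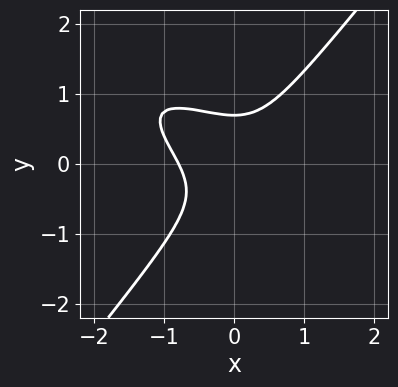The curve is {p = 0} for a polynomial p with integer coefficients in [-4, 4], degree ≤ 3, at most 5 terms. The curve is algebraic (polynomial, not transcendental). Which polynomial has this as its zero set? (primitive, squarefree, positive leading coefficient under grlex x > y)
2*x^3 + 3*x^2*y - 3*y^3 + 1

First, degree: the shape is more complex than any degree-2 curve, so deg p = 3.
Finally, putting this together gives p.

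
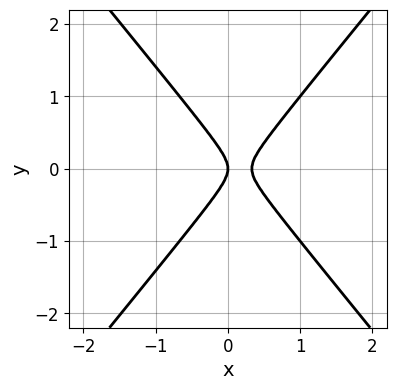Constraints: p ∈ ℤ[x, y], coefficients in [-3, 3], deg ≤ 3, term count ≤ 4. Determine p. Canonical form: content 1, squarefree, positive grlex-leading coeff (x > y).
3*x^2 - 2*y^2 - x

First, degree: a generic line meets the curve in up to 2 points, so deg p = 2.
Then, symmetries: it's symmetric under y → −y, forcing even powers of y.
Then, against the integer gridlines: it meets the x-axis at x = 0 (among the integer gridlines); it meets the y-axis at y = 0 (among the integer gridlines).
Finally, putting this together gives p.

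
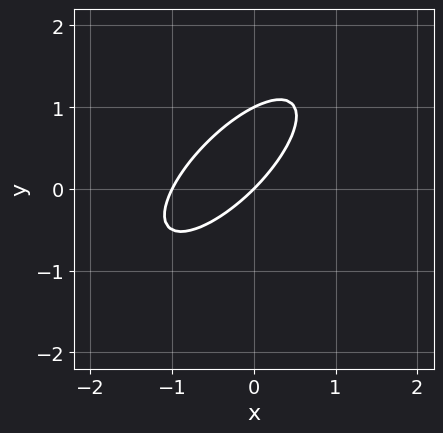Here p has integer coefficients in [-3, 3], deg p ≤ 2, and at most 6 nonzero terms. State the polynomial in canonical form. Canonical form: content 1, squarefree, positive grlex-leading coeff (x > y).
2*x^2 - 3*x*y + 2*y^2 + 2*x - 2*y

Degree: no degree-1 curve has this shape, so deg p = 2.
Reading off the gridlines: among the integer gridlines, it crosses the x-axis at x ∈ {-1, 0}; the y-axis gridline crossings are at y ∈ {0, 1}.
Fitting integer coefficients to these (and the overall shape) gives p.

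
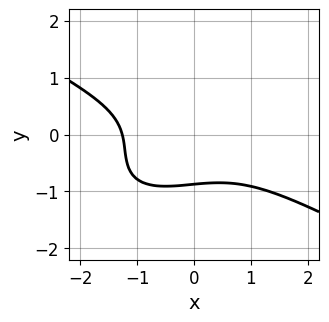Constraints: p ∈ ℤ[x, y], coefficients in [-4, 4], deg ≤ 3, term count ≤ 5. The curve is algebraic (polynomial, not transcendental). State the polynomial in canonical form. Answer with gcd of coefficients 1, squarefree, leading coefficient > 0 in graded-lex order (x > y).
The degree is 3 — the shape is more complex than any degree-2 curve.
Solving for integer coefficients yields p as stated.

x^3 - 2*x*y^2 + 3*y^3 - x*y + 2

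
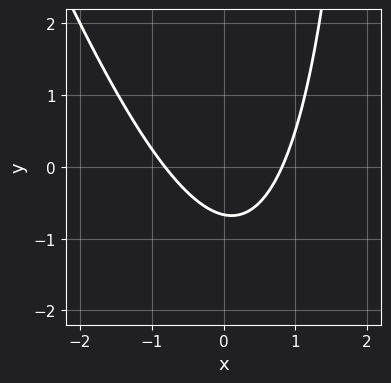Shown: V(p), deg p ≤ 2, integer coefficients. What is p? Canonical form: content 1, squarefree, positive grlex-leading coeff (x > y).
3*x^2 + x*y - 3*y - 2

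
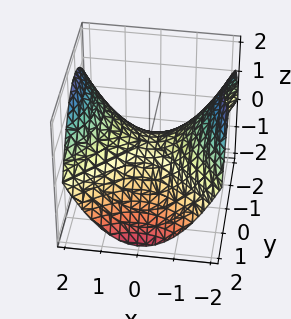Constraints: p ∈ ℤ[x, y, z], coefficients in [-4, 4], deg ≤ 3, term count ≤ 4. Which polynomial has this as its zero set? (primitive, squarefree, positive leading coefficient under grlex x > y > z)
x^2 - y^2 - 2*z

(a) deg p = 2. A saddle surface; a quadric.
(b) Symmetries: mirror symmetry y ↦ −y ⇒ only even powers of y; it's symmetric under x → −x, forcing even powers of x.
(c) Observable constraints: one x-axis crossing is at x = 0; it meets the y-axis at y = 0 (among the integer gridlines); it crosses the z-axis at the gridline z = 0.
(d) Assembling these constraints gives the stated polynomial.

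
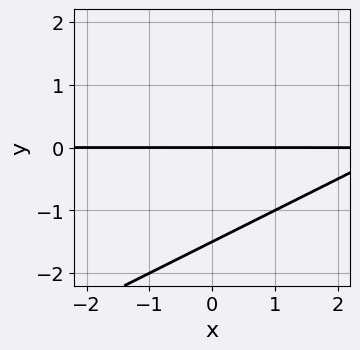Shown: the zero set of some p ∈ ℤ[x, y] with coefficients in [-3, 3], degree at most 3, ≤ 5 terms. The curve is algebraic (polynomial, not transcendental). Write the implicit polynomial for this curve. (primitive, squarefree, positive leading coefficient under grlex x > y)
x*y - 2*y^2 - 3*y

First, deg p = 2. The shape is more complex than any degree-1 curve.
Then, from the axis intercepts and sections: the visible x-axis segment lies entirely on the curve; it meets the y-axis at y = 0 (among the integer gridlines).
Finally, matching integer coefficients to the picture gives p.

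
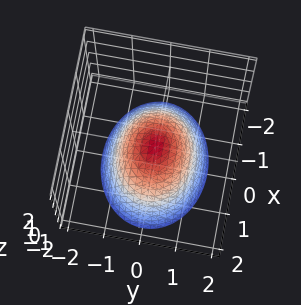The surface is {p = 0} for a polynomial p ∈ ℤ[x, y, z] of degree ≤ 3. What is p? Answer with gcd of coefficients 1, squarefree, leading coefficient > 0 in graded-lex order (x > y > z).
2*x^2 + 3*y^2 + 3*z

The degree is 2 — a paraboloid; a quadric.
Symmetries: it's symmetric under y → −y, forcing even powers of y; the x ↦ −x reflection is a symmetry, so x appears only in even powers.
From the visible intercepts: it meets the x-axis at x = 0 (among the integer gridlines); it meets the y-axis at y = 0 (among the integer gridlines); one z-axis crossing is at z = 0.
Matching integer coefficients to the picture gives p.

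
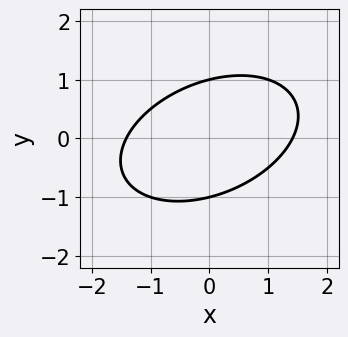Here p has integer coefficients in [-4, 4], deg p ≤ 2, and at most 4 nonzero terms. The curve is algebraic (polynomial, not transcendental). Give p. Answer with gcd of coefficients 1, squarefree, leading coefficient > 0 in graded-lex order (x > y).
x^2 - x*y + 2*y^2 - 2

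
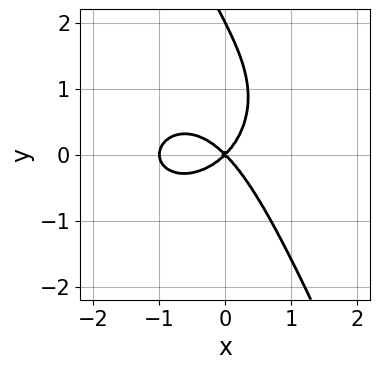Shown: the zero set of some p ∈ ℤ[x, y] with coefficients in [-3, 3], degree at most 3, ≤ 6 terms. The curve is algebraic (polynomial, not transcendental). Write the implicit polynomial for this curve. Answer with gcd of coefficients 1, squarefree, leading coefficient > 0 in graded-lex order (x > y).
2*x^3 + 2*x*y^2 + y^3 + 2*x^2 - 2*y^2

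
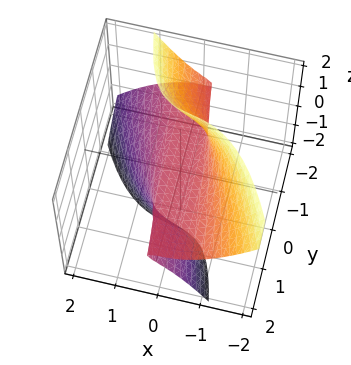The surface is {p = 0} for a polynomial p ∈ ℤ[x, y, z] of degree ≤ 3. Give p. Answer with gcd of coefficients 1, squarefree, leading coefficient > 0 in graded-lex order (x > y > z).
3*x^3 - 2*x*y*z + 2*y*z^2 + 2*z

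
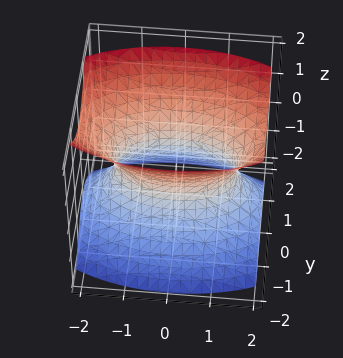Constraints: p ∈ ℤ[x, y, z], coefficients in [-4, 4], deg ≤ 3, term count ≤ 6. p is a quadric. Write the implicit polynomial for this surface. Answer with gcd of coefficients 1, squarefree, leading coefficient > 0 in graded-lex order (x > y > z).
First, the degree is 2 — one connected sheet with a waist; a quadric.
Then, symmetries: it's symmetric under z → −z, forcing even powers of z; the x ↦ −x reflection is a symmetry, so x appears only in even powers; mirror symmetry y ↦ −y ⇒ only even powers of y.
Then, observable constraints: no z-intercept at any integer in the box.
Finally, these observations pin down the coefficients.

x^2 + 3*y^2 - 2*z^2 - 2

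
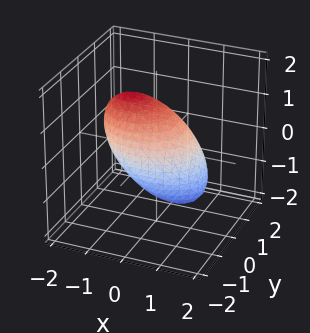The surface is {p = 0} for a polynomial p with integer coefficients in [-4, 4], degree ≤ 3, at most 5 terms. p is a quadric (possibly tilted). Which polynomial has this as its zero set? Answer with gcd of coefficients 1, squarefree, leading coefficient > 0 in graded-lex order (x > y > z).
2*x^2 + 2*x*z + 3*y^2 + 2*z^2 - 3

First, the degree is 2 — no degree-1 surface has this shape.
Then, from the axis intercepts and sections: the y-axis gridline crossings are at y ∈ {-1, 1}.
Finally, the integer polynomial consistent with all of this is the stated p.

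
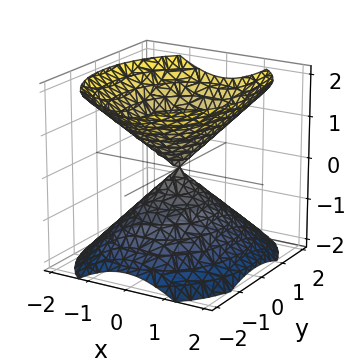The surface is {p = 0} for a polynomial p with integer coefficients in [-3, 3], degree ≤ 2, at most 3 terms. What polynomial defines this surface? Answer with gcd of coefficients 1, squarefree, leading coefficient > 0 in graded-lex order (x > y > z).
3*x^2 + 2*y^2 - 3*z^2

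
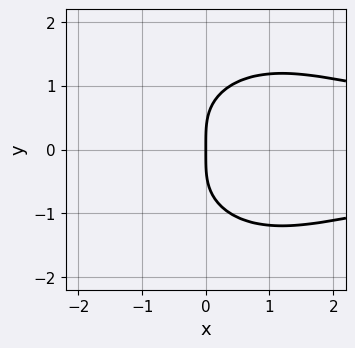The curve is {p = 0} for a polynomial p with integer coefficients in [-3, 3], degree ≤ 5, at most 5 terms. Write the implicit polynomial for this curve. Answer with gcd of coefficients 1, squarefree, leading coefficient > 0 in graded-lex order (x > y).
x^2*y^2 + y^4 - x*y^2 - 2*x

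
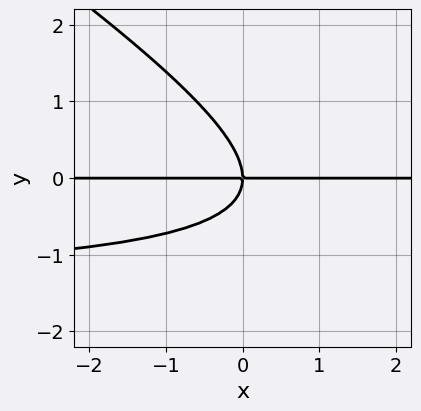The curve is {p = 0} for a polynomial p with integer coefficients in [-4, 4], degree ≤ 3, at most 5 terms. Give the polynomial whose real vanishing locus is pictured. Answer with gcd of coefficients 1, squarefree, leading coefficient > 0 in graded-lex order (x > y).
2*x*y^2 + 3*y^3 + 3*x*y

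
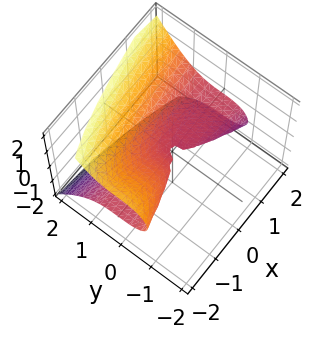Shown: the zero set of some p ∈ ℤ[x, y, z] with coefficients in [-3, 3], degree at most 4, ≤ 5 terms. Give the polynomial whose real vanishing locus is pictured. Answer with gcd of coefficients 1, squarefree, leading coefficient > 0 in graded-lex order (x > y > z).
Degree: no degree-2 surface has this shape, so deg p = 3.
Against the integer gridlines: it crosses the y-axis at the gridline y = 0; one z-axis crossing is at z = 0.
Together with the visible shape, these determine p as stated. Check: (1, 0, 0) on the x-axis lies on the surface, and p(1, 0, 0) = 0. ✓

2*y^3 - 2*x*z - 3*z^2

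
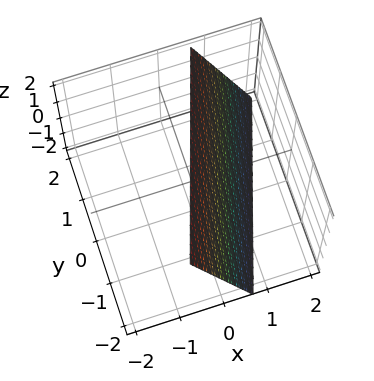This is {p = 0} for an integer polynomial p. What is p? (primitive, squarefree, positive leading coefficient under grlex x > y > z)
3*x - y + z - 2

Degree: every cross-section is a straight line — this is a plane, so deg p = 1.
Against the integer gridlines: it meets the y-axis at y = -2 (among the integer gridlines); it meets the z-axis at z = 2 (among the integer gridlines).
Matching integer coefficients to the picture gives p.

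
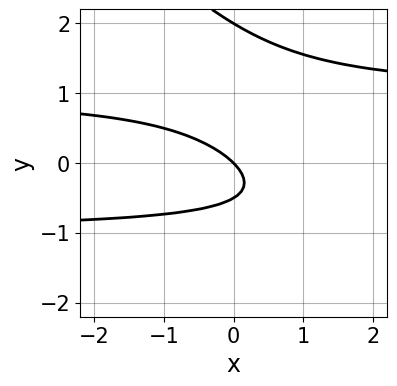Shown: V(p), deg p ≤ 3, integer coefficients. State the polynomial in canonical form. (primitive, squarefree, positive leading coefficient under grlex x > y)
2*x*y^2 + 2*y^3 - 3*y^2 - 2*x - 2*y

1. Degree: the shape is more complex than any degree-2 curve, so deg p = 3.
2. Observable constraints: it meets the x-axis at x = 0 (among the integer gridlines); among the integer gridlines, it crosses the y-axis at y ∈ {0, 2}.
3. Matching integer coefficients to the picture gives p.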